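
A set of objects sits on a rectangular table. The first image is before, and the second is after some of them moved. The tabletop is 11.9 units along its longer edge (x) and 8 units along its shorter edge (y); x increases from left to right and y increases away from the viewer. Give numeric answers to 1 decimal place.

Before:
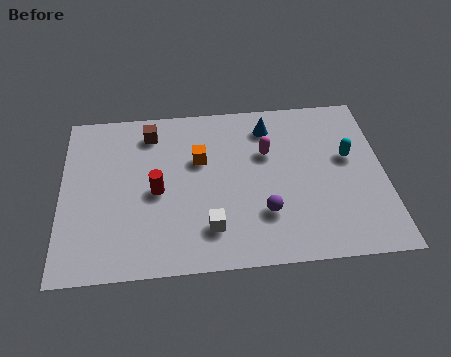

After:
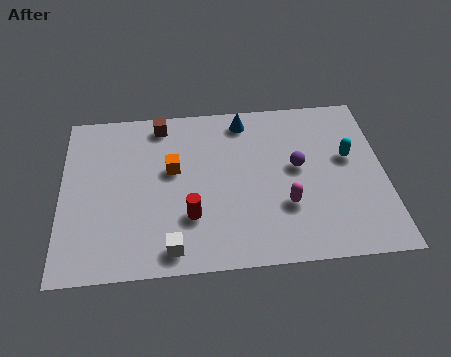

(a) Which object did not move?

the cyan capsule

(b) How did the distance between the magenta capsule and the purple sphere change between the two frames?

-1.0

The distance was about 2.9 in the first image and 1.9 in the second, so they moved 1.0 units closer together.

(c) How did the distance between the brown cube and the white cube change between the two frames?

+0.8

The distance was about 5.2 in the first image and 6.0 in the second, so they moved 0.8 units further apart.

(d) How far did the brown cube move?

0.6

The brown cube moved from about (3.3, 6.6) to (3.7, 7.0), a distance of √(0.4² + 0.4²) ≈ 0.6.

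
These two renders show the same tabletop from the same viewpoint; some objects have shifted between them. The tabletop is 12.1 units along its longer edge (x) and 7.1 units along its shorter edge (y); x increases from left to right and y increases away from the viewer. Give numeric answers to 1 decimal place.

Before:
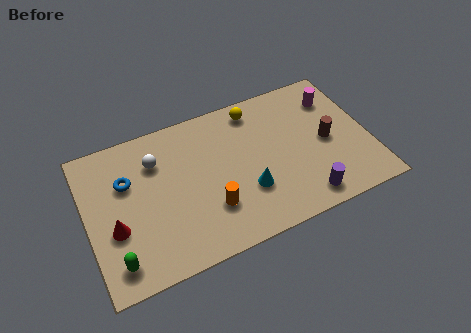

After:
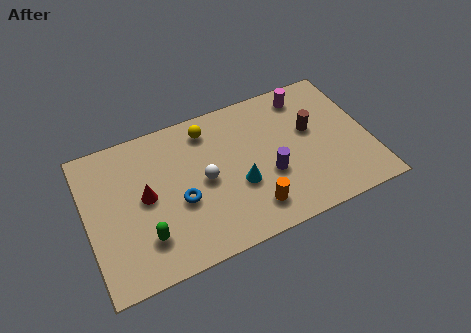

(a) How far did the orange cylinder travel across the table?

1.8

The orange cylinder moved from about (5.1, 2.1) to (6.8, 1.4), a distance of √(1.7² + 0.7²) ≈ 1.8.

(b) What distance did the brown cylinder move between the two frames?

1.0

From (10.3, 3.4) to (9.7, 4.2), the brown cylinder covered √(0.6² + 0.8²) ≈ 1.0 units.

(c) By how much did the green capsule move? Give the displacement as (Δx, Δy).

(1.3, 0.6)

The green capsule was at about (1.0, 1.2) and moved to about (2.3, 1.8).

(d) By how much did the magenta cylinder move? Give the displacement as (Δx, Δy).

(-1.2, 0.6)

The magenta cylinder started near (10.9, 5.4) and ended near (9.7, 6.0).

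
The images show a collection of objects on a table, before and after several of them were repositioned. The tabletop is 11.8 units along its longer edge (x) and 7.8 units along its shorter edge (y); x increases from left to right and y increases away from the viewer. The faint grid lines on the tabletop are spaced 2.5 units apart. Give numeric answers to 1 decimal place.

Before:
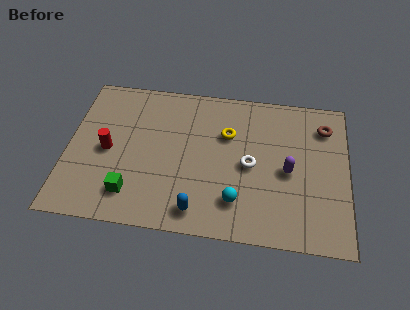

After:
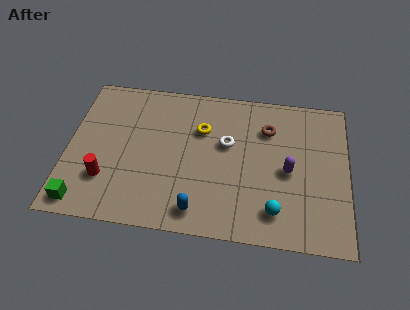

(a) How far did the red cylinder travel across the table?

1.5

The red cylinder was near (1.7, 3.7) before and (1.7, 2.2) after, so it travelled √(0.0² + 1.5²) ≈ 1.5 units.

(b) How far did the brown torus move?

2.4

From (10.8, 6.1) to (8.4, 5.7), the brown torus covered √(2.4² + 0.4²) ≈ 2.4 units.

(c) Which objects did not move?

the purple capsule and the blue capsule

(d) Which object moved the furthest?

the brown torus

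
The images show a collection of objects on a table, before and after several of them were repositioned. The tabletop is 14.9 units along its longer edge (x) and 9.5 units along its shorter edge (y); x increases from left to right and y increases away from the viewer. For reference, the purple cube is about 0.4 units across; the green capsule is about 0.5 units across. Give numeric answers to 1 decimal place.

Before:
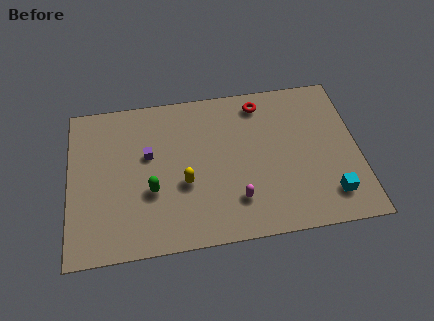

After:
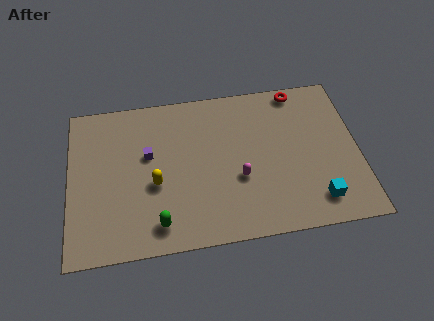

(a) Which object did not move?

the purple cube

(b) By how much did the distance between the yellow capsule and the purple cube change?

-0.9

Before: roughly 2.7 units apart; after: 1.8. That's 0.9 units closer together.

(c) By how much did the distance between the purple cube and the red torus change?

+2.0

The distance was about 6.4 in the first image and 8.4 in the second, so they moved 2.0 units further apart.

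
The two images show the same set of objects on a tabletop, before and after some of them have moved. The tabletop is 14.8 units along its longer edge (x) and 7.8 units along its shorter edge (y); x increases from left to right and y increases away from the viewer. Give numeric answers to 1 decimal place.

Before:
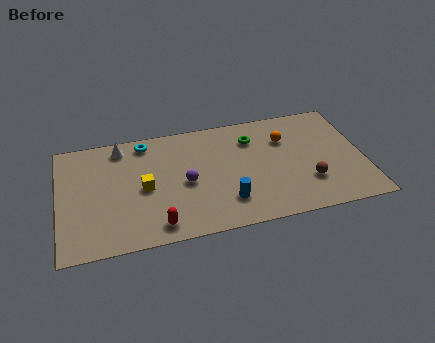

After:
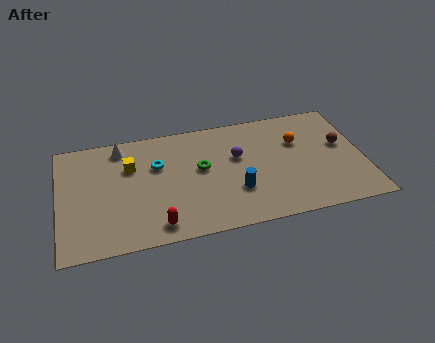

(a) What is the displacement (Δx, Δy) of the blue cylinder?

(0.5, 0.6)

The blue cylinder started near (8.0, 1.9) and ended near (8.5, 2.5).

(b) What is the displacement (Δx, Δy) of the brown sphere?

(1.8, 2.2)

The brown sphere started near (12.0, 2.3) and ended near (13.8, 4.5).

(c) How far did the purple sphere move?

2.9

From (6.1, 3.6) to (8.7, 4.8), the purple sphere covered √(2.6² + 1.2²) ≈ 2.9 units.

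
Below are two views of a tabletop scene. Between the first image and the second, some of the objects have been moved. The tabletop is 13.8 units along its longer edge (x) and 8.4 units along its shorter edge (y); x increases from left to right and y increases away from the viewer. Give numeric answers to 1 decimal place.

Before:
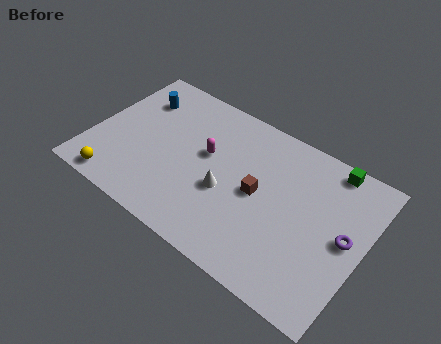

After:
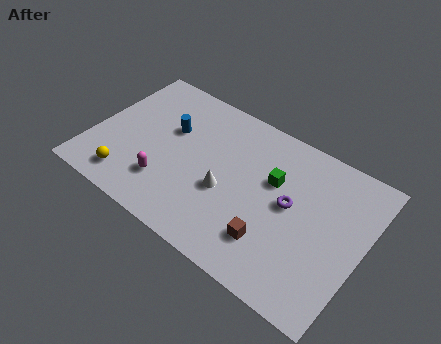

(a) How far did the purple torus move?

2.8

The purple torus was near (12.9, 4.3) before and (10.1, 4.5) after, so it travelled √(2.8² + 0.2²) ≈ 2.8 units.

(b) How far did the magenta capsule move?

3.1

The magenta capsule moved from about (5.7, 4.9) to (4.1, 2.2), a distance of √(1.6² + 2.7²) ≈ 3.1.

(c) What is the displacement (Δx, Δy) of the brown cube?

(1.1, -2.1)

From the two frames, the brown cube sits at roughly (8.5, 4.2) before and (9.6, 2.1) after.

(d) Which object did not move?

the white cone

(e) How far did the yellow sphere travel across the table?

0.7

The yellow sphere moved from about (1.8, 0.9) to (2.3, 1.4), a distance of √(0.5² + 0.5²) ≈ 0.7.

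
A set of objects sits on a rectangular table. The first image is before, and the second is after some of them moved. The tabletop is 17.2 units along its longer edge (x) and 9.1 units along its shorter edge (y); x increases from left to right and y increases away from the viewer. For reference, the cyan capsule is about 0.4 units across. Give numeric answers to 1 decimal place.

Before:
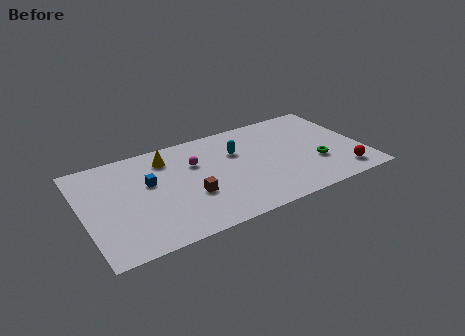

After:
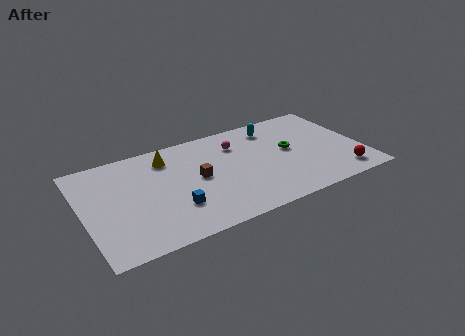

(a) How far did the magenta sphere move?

2.8

The magenta sphere was near (7.0, 6.1) before and (9.7, 6.8) after, so it travelled √(2.7² + 0.7²) ≈ 2.8 units.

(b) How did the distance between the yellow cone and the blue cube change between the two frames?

+2.4

They were about 2.2 units apart before and 4.6 after — 2.4 units further apart.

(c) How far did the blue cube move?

3.0

From (4.1, 5.5) to (5.3, 2.7), the blue cube covered √(1.2² + 2.8²) ≈ 3.0 units.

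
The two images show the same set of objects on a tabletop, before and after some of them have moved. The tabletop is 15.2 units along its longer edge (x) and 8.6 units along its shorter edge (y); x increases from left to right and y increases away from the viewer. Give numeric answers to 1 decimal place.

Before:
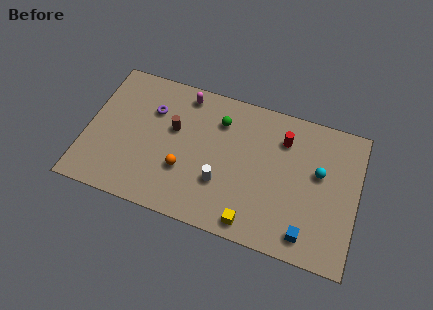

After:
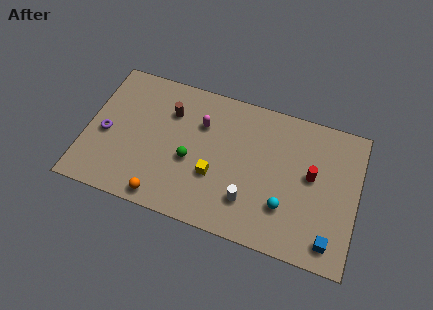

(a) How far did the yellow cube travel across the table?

3.1

From (9.6, 1.0) to (7.3, 3.1), the yellow cube covered √(2.3² + 2.1²) ≈ 3.1 units.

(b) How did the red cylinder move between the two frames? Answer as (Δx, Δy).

(1.7, -1.7)

From the two frames, the red cylinder sits at roughly (10.9, 6.5) before and (12.6, 4.8) after.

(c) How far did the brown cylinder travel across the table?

1.0

From (4.8, 5.2) to (4.5, 6.2), the brown cylinder covered √(0.3² + 1.0²) ≈ 1.0 units.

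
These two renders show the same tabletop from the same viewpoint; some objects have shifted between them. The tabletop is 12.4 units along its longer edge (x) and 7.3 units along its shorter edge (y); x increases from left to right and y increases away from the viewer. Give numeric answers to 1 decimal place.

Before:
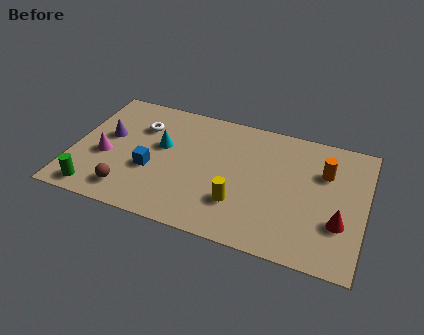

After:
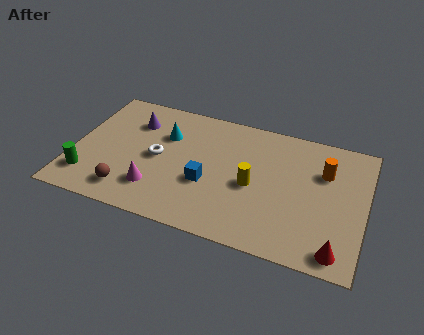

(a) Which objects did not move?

the orange cylinder and the brown sphere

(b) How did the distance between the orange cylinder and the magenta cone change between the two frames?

-1.8

Before: roughly 9.4 units apart; after: 7.6. That's 1.8 units closer together.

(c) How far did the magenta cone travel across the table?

2.6

The magenta cone moved from about (1.4, 3.0) to (3.7, 1.8), a distance of √(2.3² + 1.2²) ≈ 2.6.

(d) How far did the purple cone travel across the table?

1.6

From (1.4, 4.2) to (2.4, 5.4), the purple cone covered √(1.0² + 1.2²) ≈ 1.6 units.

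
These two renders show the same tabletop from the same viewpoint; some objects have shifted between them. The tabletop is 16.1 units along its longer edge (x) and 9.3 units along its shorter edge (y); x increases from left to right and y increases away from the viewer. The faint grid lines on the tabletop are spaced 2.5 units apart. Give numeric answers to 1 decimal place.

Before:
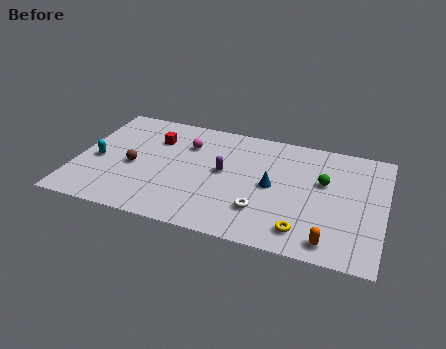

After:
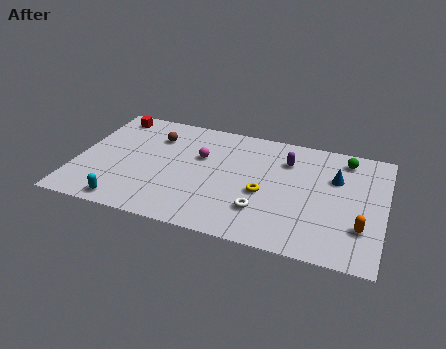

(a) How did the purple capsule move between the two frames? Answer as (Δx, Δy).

(3.2, 1.9)

The purple capsule was at about (7.7, 5.0) and moved to about (10.9, 6.9).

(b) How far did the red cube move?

2.9

The red cube was near (3.9, 6.7) before and (1.4, 8.1) after, so it travelled √(2.5² + 1.4²) ≈ 2.9 units.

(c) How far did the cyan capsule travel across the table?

3.6

From (1.1, 4.1) to (2.9, 1.0), the cyan capsule covered √(1.8² + 3.1²) ≈ 3.6 units.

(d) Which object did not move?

the white torus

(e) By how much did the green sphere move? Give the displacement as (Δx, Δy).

(1.0, 2.2)

The green sphere was at about (12.9, 5.7) and moved to about (13.9, 7.9).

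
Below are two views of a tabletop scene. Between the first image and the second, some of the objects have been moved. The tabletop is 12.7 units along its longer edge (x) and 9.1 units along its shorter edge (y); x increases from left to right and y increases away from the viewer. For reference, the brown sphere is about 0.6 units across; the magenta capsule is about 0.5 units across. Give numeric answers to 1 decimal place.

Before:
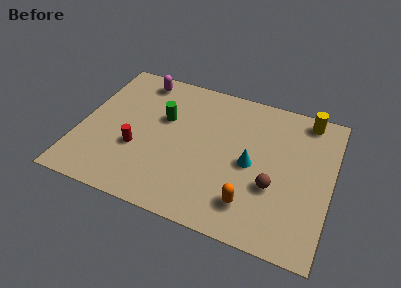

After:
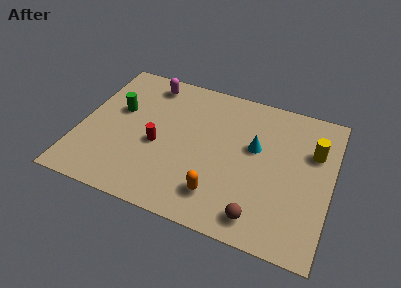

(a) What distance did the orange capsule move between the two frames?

1.6

From (8.9, 1.9) to (7.3, 1.9), the orange capsule covered √(1.6² + 0.0²) ≈ 1.6 units.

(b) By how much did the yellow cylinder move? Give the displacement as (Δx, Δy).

(0.5, -2.0)

From the two frames, the yellow cylinder sits at roughly (11.2, 8.1) before and (11.7, 6.1) after.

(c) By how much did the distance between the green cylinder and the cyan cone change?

+2.2

They were about 4.8 units apart before and 7.0 after — 2.2 units further apart.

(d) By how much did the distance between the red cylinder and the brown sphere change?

-0.9

Before: roughly 6.9 units apart; after: 6.0. That's 0.9 units closer together.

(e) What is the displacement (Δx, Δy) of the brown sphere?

(-0.5, -2.0)

From the two frames, the brown sphere sits at roughly (9.9, 3.3) before and (9.4, 1.3) after.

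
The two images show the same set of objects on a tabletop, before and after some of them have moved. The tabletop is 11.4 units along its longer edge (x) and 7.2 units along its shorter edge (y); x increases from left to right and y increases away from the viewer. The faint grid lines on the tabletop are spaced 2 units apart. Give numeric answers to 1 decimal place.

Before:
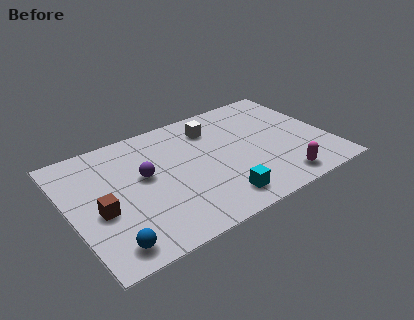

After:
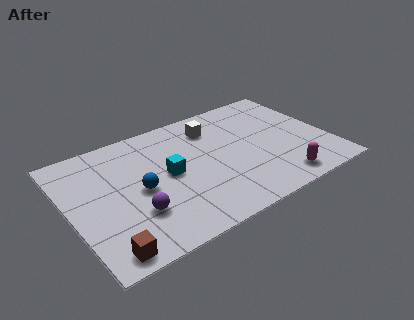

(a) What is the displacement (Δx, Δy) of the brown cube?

(-0.1, -2.2)

The brown cube was at about (1.2, 3.0) and moved to about (1.1, 0.8).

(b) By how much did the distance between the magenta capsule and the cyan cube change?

+2.5

The distance was about 2.7 in the first image and 5.2 in the second, so they moved 2.5 units further apart.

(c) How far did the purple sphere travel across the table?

2.0

From (3.3, 4.1) to (2.6, 2.2), the purple sphere covered √(0.7² + 1.9²) ≈ 2.0 units.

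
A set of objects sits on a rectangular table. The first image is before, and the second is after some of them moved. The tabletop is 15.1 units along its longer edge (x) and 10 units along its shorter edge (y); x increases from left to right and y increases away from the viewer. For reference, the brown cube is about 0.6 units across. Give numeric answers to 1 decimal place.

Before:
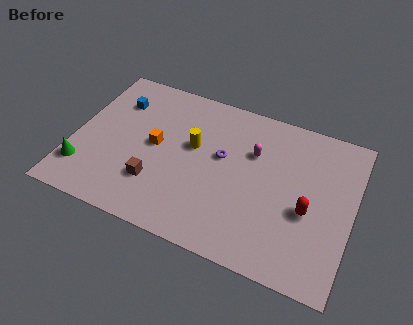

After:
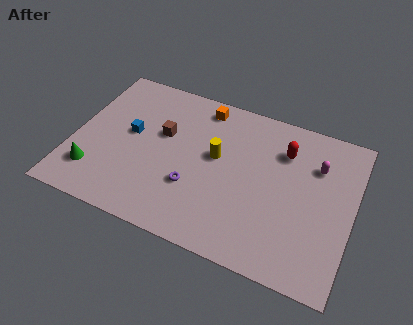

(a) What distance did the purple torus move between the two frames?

2.8

From (8.0, 5.8) to (6.7, 3.3), the purple torus covered √(1.3² + 2.5²) ≈ 2.8 units.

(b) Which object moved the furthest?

the orange cube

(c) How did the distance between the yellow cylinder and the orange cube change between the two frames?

+1.1

The distance was about 2.1 in the first image and 3.2 in the second, so they moved 1.1 units further apart.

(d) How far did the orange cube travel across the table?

4.1

From (4.4, 5.2) to (6.6, 8.7), the orange cube covered √(2.2² + 3.5²) ≈ 4.1 units.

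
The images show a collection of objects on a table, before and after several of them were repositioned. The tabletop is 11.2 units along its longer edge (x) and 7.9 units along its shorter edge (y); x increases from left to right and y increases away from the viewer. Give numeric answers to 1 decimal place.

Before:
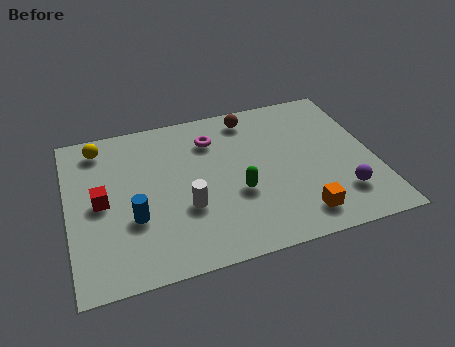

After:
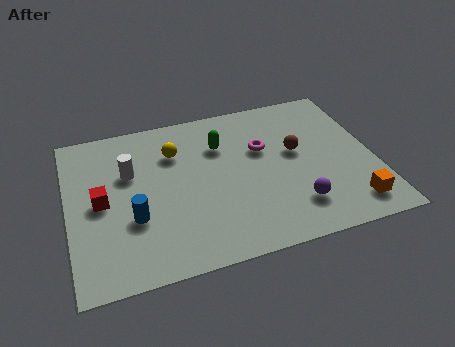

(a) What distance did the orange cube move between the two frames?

1.9

The orange cube moved from about (8.2, 1.3) to (10.1, 1.3), a distance of √(1.9² + 0.0²) ≈ 1.9.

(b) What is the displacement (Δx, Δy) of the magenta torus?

(1.8, -1.0)

The magenta torus was at about (5.4, 6.0) and moved to about (7.2, 5.0).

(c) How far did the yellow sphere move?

2.9

The yellow sphere was near (1.3, 6.7) before and (4.0, 5.7) after, so it travelled √(2.7² + 1.0²) ≈ 2.9 units.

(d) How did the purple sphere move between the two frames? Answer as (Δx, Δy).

(-1.7, -0.1)

From the two frames, the purple sphere sits at roughly (9.8, 1.9) before and (8.1, 1.8) after.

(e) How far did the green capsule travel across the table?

2.6

From (6.1, 3.0) to (5.7, 5.6), the green capsule covered √(0.4² + 2.6²) ≈ 2.6 units.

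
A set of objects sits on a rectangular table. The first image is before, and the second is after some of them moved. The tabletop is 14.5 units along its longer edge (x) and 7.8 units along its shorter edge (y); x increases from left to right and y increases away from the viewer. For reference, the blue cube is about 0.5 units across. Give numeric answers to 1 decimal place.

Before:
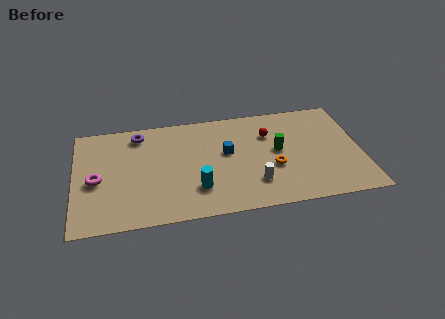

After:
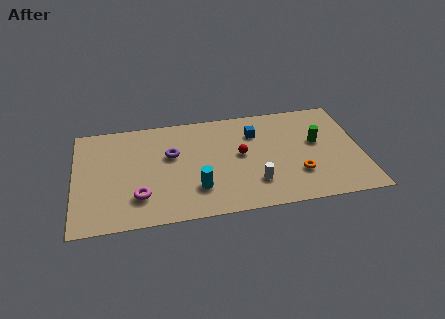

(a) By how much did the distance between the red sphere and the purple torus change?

-3.1

The distance was about 6.7 in the first image and 3.6 in the second, so they moved 3.1 units closer together.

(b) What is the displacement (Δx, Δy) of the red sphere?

(-1.5, -1.3)

The red sphere started near (9.9, 5.5) and ended near (8.4, 4.2).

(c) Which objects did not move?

the white cylinder and the cyan cylinder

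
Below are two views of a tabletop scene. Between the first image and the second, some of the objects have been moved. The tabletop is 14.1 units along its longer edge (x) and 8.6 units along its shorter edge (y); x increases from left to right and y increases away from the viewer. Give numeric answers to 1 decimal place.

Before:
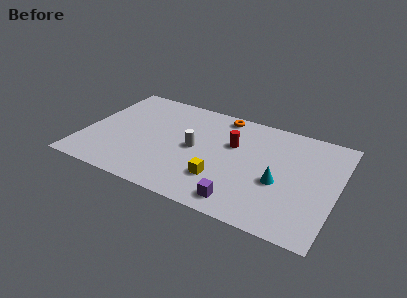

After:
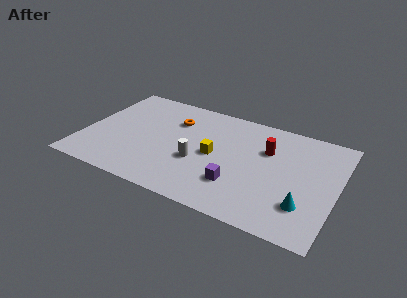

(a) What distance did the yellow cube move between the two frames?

1.9

From (7.9, 2.4) to (7.3, 4.2), the yellow cube covered √(0.6² + 1.8²) ≈ 1.9 units.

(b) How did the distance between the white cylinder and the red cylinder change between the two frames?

+2.1

They were about 2.3 units apart before and 4.4 after — 2.1 units further apart.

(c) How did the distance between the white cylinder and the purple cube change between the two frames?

-1.8

Before: roughly 4.3 units apart; after: 2.5. That's 1.8 units closer together.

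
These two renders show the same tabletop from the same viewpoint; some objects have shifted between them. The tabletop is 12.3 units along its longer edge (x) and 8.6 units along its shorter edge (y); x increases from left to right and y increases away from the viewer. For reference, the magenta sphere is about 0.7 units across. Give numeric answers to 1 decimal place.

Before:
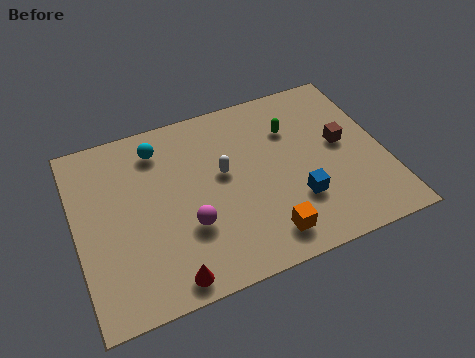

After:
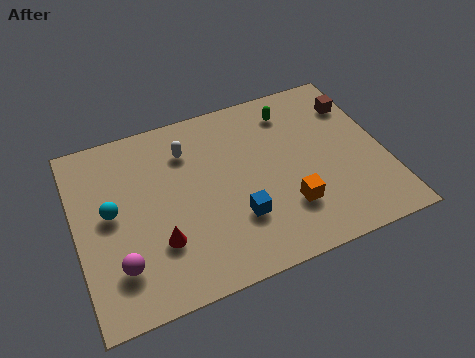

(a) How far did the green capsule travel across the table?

0.9

The green capsule moved from about (8.8, 6.1) to (8.9, 7.0), a distance of √(0.1² + 0.9²) ≈ 0.9.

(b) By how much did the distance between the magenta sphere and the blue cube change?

+0.4

The distance was about 4.3 in the first image and 4.7 in the second, so they moved 0.4 units further apart.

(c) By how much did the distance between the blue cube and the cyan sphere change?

-1.5

Before: roughly 6.7 units apart; after: 5.2. That's 1.5 units closer together.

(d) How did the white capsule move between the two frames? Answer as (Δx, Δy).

(-1.3, 1.6)

The white capsule started near (5.9, 4.9) and ended near (4.6, 6.5).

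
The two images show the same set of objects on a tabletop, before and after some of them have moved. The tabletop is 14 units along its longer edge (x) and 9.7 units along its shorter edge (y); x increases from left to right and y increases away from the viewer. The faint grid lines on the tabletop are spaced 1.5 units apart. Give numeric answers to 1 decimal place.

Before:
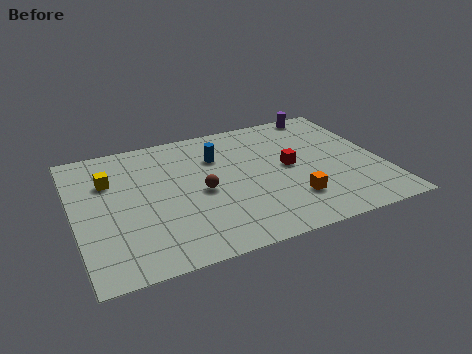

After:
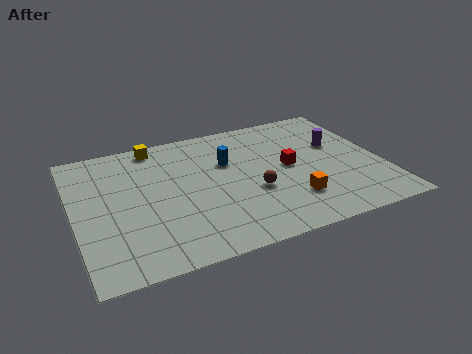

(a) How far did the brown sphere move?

2.4

The brown sphere moved from about (5.7, 4.5) to (8.0, 3.7), a distance of √(2.3² + 0.8²) ≈ 2.4.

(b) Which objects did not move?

the red cube and the orange cube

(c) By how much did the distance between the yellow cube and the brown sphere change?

+1.8

They were about 4.6 units apart before and 6.4 after — 1.8 units further apart.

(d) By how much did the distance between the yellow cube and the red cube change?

-1.4

Before: roughly 8.3 units apart; after: 6.9. That's 1.4 units closer together.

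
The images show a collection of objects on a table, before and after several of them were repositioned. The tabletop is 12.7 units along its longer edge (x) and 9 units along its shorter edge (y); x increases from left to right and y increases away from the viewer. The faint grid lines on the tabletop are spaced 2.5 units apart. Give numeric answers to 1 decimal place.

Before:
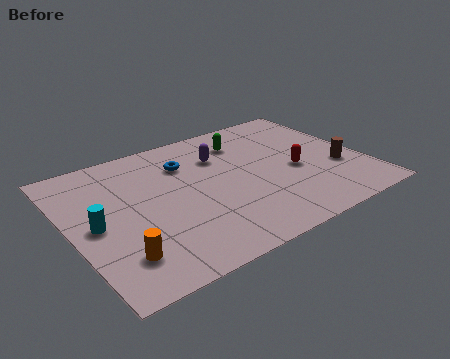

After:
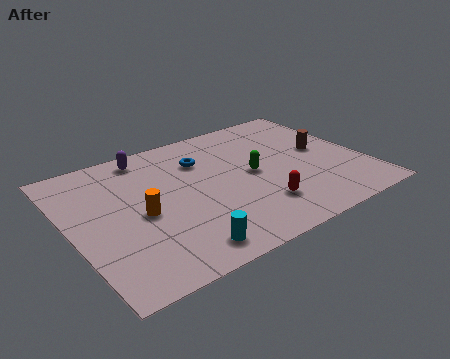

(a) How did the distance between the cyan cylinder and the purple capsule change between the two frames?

+0.5

They were about 6.2 units apart before and 6.7 after — 0.5 units further apart.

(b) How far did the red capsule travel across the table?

2.6

The red capsule moved from about (9.7, 3.9) to (7.7, 2.2), a distance of √(2.0² + 1.7²) ≈ 2.6.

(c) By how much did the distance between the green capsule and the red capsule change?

-1.2

The distance was about 3.5 in the first image and 2.3 in the second, so they moved 1.2 units closer together.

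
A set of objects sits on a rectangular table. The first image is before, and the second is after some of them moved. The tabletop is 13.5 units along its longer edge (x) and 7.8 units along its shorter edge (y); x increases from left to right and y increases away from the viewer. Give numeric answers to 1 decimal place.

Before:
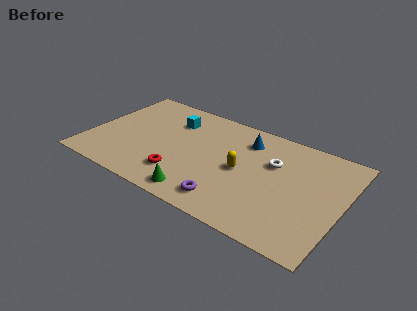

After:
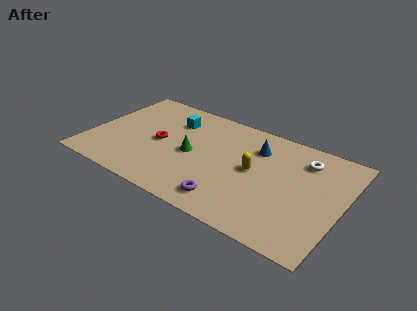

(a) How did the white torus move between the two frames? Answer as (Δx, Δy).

(1.5, 1.0)

From the two frames, the white torus sits at roughly (9.7, 5.1) before and (11.2, 6.1) after.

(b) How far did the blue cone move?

0.7

From (8.1, 6.1) to (8.7, 5.8), the blue cone covered √(0.6² + 0.3²) ≈ 0.7 units.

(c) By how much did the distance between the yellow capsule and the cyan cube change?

+0.4

The distance was about 4.6 in the first image and 5.0 in the second, so they moved 0.4 units further apart.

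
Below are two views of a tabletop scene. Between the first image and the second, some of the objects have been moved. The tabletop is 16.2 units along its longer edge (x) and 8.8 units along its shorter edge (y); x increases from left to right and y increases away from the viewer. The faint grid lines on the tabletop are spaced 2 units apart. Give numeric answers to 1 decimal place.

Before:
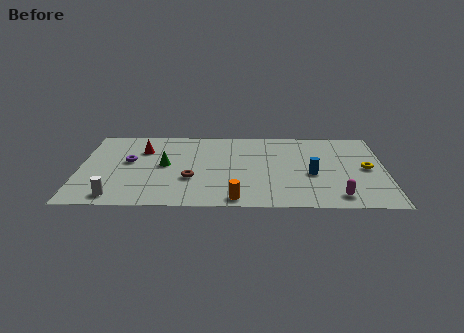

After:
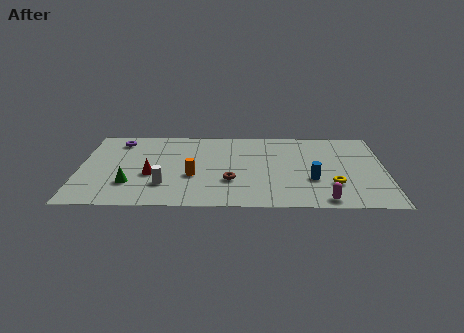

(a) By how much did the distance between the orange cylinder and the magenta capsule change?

+2.0

Before: roughly 5.3 units apart; after: 7.3. That's 2.0 units further apart.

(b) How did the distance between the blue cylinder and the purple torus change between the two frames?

+1.3

The distance was about 9.8 in the first image and 11.1 in the second, so they moved 1.3 units further apart.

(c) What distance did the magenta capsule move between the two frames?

0.8

The magenta capsule was near (13.6, 1.3) before and (12.9, 0.9) after, so it travelled √(0.7² + 0.4²) ≈ 0.8 units.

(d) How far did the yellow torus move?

2.5

The yellow torus was near (15.2, 4.4) before and (13.4, 2.6) after, so it travelled √(1.8² + 1.8²) ≈ 2.5 units.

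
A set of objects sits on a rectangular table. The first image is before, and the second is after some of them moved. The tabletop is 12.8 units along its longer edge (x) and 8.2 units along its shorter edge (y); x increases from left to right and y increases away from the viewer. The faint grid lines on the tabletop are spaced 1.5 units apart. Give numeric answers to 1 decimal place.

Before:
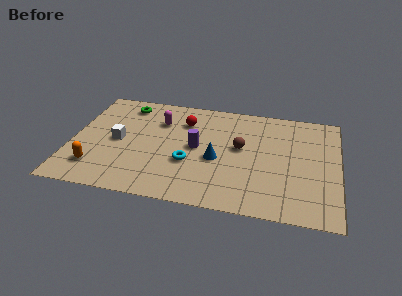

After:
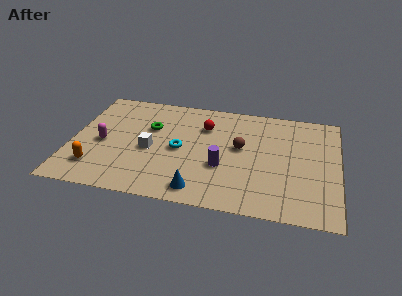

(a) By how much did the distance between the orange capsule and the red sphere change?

+0.6

Before: roughly 5.9 units apart; after: 6.5. That's 0.6 units further apart.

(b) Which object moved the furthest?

the magenta capsule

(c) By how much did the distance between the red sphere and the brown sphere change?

-1.0

Before: roughly 3.2 units apart; after: 2.2. That's 1.0 units closer together.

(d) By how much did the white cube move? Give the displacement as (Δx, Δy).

(1.6, -0.4)

From the two frames, the white cube sits at roughly (2.2, 4.0) before and (3.8, 3.6) after.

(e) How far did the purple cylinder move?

1.8

The purple cylinder was near (6.0, 4.2) before and (7.3, 3.0) after, so it travelled √(1.3² + 1.2²) ≈ 1.8 units.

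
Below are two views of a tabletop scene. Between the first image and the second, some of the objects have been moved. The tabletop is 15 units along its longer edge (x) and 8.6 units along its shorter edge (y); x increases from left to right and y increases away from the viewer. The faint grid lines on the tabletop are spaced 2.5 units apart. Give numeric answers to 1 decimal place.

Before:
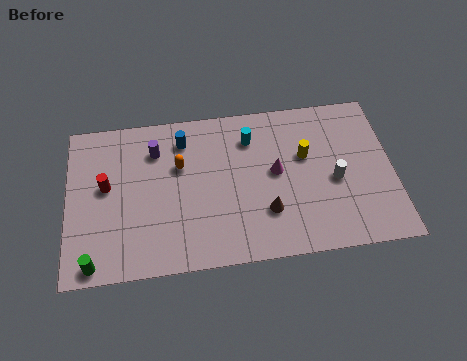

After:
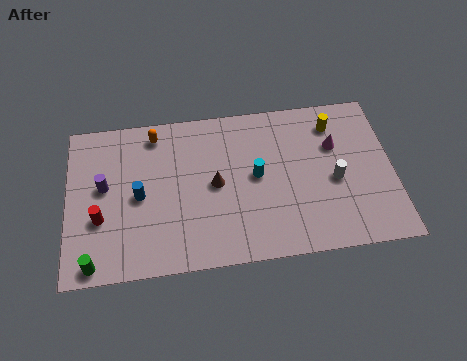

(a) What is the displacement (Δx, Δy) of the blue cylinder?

(-2.1, -2.8)

The blue cylinder started near (5.4, 6.9) and ended near (3.3, 4.1).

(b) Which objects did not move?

the green cylinder and the white cylinder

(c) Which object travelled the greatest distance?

the blue cylinder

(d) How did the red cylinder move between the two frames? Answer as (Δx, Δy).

(-0.3, -1.7)

From the two frames, the red cylinder sits at roughly (1.8, 4.8) before and (1.5, 3.1) after.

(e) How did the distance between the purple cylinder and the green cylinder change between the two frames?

-2.4

Before: roughly 6.4 units apart; after: 4.0. That's 2.4 units closer together.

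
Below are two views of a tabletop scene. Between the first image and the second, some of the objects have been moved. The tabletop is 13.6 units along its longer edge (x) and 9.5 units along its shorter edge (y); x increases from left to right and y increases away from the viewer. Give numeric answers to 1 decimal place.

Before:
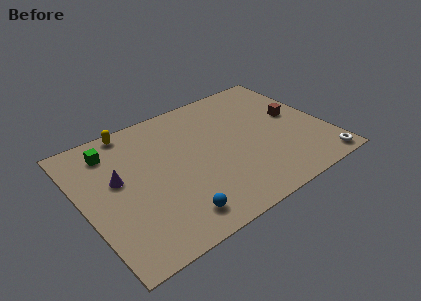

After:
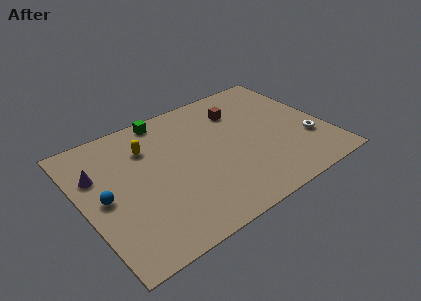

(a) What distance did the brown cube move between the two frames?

3.5

The brown cube moved from about (12.1, 5.2) to (9.2, 7.1), a distance of √(2.9² + 1.9²) ≈ 3.5.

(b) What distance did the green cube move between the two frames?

3.3

The green cube moved from about (2.0, 7.7) to (5.2, 8.6), a distance of √(3.2² + 0.9²) ≈ 3.3.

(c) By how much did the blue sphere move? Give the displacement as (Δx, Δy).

(-3.3, 3.1)

From the two frames, the blue sphere sits at roughly (4.4, 1.5) before and (1.1, 4.6) after.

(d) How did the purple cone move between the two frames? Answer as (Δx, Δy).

(-1.0, 0.9)

The purple cone was at about (2.0, 5.5) and moved to about (1.0, 6.4).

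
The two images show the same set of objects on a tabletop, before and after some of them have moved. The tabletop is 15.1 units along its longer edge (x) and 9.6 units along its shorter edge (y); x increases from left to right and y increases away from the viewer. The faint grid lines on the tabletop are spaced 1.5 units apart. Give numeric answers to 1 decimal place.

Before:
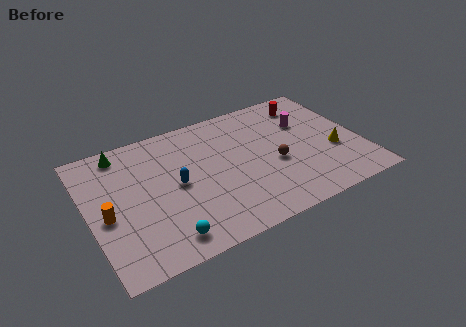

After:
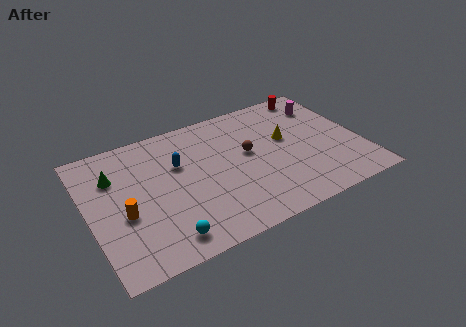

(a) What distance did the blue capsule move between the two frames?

1.4

From (4.8, 4.8) to (5.1, 6.2), the blue capsule covered √(0.3² + 1.4²) ≈ 1.4 units.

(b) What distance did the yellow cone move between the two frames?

3.1

The yellow cone moved from about (13.5, 3.6) to (11.1, 5.6), a distance of √(2.4² + 2.0²) ≈ 3.1.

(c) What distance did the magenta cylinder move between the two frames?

1.6

The magenta cylinder moved from about (12.3, 6.4) to (13.6, 7.4), a distance of √(1.3² + 1.0²) ≈ 1.6.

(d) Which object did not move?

the cyan sphere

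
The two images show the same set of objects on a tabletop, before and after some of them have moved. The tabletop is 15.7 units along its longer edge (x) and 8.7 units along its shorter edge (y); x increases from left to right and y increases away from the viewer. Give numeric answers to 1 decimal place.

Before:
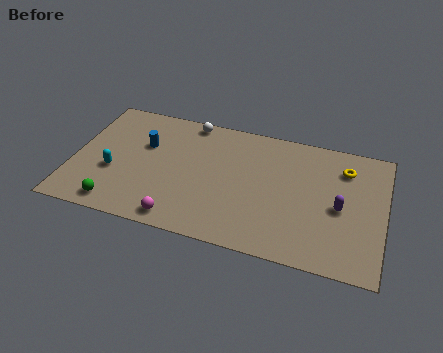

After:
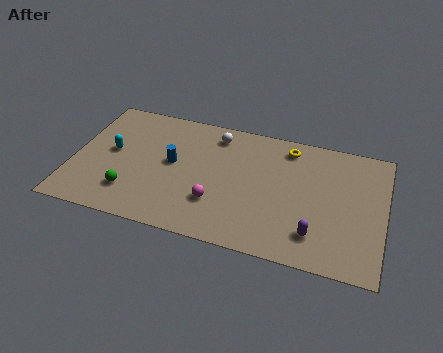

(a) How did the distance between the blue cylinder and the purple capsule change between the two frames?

-2.2

They were about 10.1 units apart before and 7.9 after — 2.2 units closer together.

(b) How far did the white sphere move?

1.5

From (5.6, 7.9) to (7.0, 7.3), the white sphere covered √(1.4² + 0.6²) ≈ 1.5 units.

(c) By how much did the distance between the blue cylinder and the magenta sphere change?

-1.9

The distance was about 5.1 in the first image and 3.2 in the second, so they moved 1.9 units closer together.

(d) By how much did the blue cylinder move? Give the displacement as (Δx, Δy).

(1.5, -0.9)

The blue cylinder started near (3.5, 5.6) and ended near (5.0, 4.7).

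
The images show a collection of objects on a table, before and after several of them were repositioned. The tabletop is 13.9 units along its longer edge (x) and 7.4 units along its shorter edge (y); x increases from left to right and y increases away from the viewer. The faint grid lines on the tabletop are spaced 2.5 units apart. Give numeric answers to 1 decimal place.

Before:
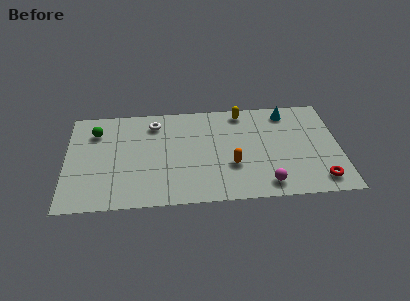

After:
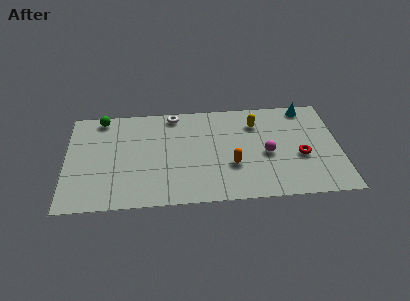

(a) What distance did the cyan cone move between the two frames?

1.0

The cyan cone moved from about (11.3, 6.3) to (12.3, 6.6), a distance of √(1.0² + 0.3²) ≈ 1.0.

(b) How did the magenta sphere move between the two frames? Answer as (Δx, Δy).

(0.1, 2.2)

The magenta sphere started near (10.1, 1.1) and ended near (10.2, 3.3).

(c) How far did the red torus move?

2.0

From (12.8, 1.2) to (11.9, 3.0), the red torus covered √(0.9² + 1.8²) ≈ 2.0 units.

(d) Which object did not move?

the orange capsule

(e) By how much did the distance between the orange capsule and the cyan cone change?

+0.9

Before: roughly 4.7 units apart; after: 5.6. That's 0.9 units further apart.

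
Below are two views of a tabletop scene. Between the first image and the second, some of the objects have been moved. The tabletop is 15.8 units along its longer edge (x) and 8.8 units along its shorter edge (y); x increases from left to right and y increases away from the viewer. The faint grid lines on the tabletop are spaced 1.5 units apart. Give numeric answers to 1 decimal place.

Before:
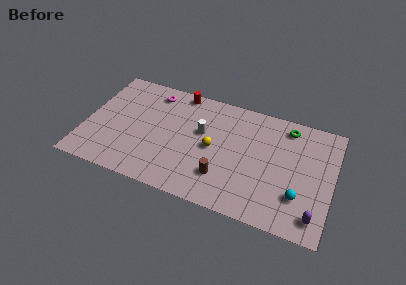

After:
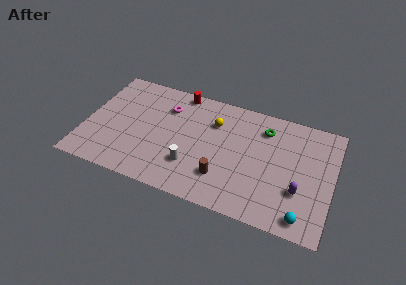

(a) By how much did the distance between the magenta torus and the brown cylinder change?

-1.3

They were about 7.1 units apart before and 5.8 after — 1.3 units closer together.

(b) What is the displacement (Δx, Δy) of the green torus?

(-1.4, -0.6)

The green torus was at about (12.7, 7.5) and moved to about (11.3, 6.9).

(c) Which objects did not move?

the brown cylinder and the red cylinder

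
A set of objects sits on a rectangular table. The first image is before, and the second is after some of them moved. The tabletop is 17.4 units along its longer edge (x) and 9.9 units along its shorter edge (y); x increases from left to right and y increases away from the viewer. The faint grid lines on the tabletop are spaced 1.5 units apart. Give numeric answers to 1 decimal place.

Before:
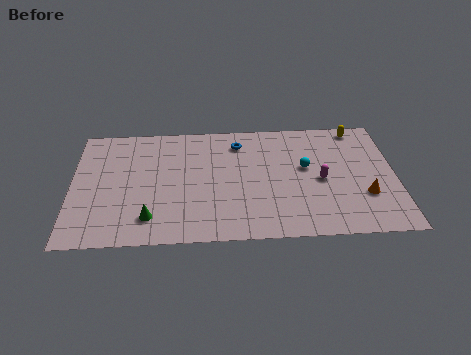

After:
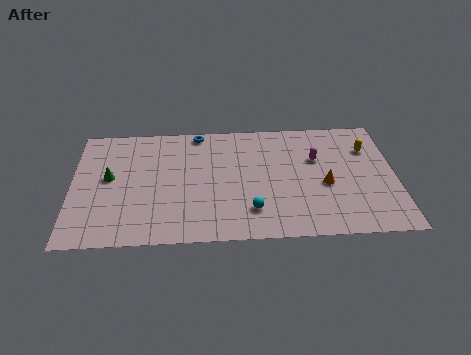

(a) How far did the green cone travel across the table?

4.0

The green cone moved from about (4.2, 2.0) to (2.0, 5.4), a distance of √(2.2² + 3.4²) ≈ 4.0.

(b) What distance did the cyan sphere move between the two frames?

4.5

From (12.6, 5.7) to (9.6, 2.3), the cyan sphere covered √(3.0² + 3.4²) ≈ 4.5 units.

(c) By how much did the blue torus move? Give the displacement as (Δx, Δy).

(-2.2, 1.0)

The blue torus started near (9.0, 8.0) and ended near (6.8, 9.0).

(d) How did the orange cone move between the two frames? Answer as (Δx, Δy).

(-2.1, 1.0)

The orange cone was at about (15.7, 3.2) and moved to about (13.6, 4.2).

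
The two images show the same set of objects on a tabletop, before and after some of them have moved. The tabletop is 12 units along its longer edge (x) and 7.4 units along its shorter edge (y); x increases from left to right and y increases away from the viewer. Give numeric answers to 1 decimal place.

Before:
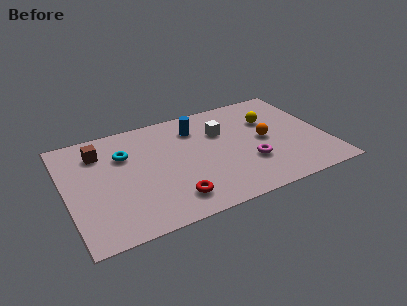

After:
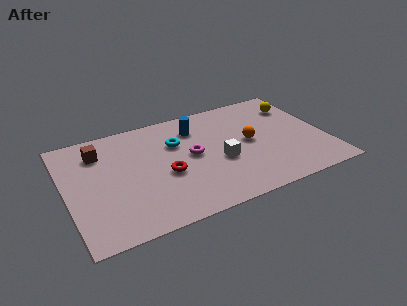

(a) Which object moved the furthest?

the magenta torus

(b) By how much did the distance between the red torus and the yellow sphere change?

+0.8

The distance was about 6.2 in the first image and 7.0 in the second, so they moved 0.8 units further apart.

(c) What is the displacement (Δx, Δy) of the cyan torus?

(2.4, -0.1)

The cyan torus started near (2.8, 5.1) and ended near (5.2, 5.0).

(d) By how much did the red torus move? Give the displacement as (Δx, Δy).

(-0.1, 1.7)

The red torus started near (4.6, 1.4) and ended near (4.5, 3.1).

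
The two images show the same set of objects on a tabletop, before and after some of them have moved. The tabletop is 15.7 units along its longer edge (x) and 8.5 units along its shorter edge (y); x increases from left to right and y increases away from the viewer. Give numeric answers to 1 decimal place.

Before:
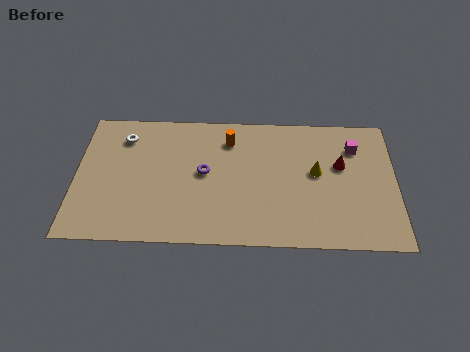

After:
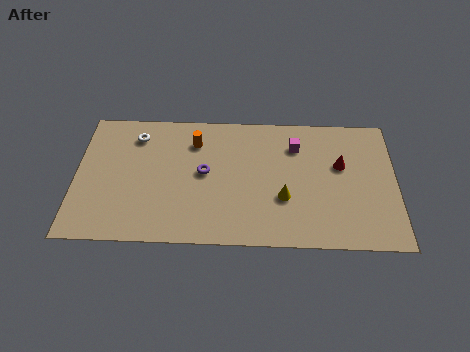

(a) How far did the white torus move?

0.6

The white torus moved from about (2.3, 6.7) to (2.9, 6.8), a distance of √(0.6² + 0.1²) ≈ 0.6.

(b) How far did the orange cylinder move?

1.7

The orange cylinder was near (7.5, 6.7) before and (5.8, 6.5) after, so it travelled √(1.7² + 0.2²) ≈ 1.7 units.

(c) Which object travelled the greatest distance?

the magenta cube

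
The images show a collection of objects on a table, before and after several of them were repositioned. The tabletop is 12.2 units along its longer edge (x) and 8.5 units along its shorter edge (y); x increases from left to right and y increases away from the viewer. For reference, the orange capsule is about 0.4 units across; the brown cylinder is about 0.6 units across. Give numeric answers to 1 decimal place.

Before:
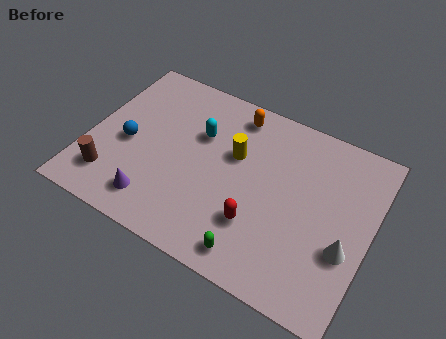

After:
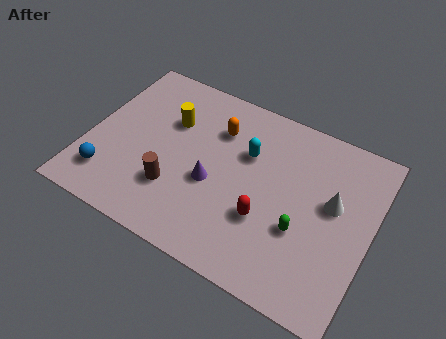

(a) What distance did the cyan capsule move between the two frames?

2.1

The cyan capsule moved from about (4.6, 5.6) to (6.7, 5.6), a distance of √(2.1² + 0.0²) ≈ 2.1.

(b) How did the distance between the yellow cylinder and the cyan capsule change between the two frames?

+1.8

The distance was about 1.6 in the first image and 3.4 in the second, so they moved 1.8 units further apart.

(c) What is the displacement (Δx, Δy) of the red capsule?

(0.3, 0.4)

The red capsule was at about (7.6, 2.5) and moved to about (7.9, 2.9).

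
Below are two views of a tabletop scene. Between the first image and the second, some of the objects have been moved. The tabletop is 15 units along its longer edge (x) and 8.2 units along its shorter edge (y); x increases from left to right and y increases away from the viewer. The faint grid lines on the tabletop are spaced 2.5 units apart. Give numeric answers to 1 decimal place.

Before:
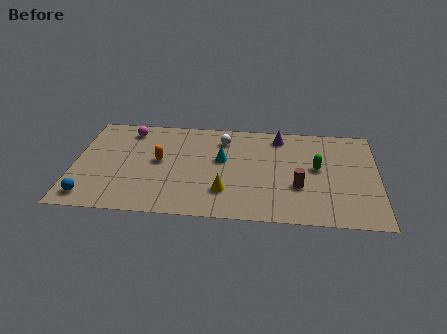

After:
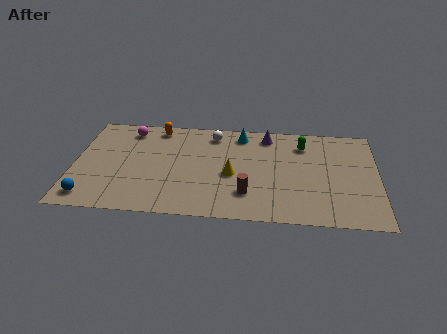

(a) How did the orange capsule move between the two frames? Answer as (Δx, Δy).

(-0.2, 2.8)

The orange capsule was at about (4.2, 4.4) and moved to about (4.0, 7.2).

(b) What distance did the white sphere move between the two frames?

0.6

The white sphere was near (7.3, 6.5) before and (6.8, 6.9) after, so it travelled √(0.5² + 0.4²) ≈ 0.6 units.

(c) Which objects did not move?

the magenta sphere and the blue sphere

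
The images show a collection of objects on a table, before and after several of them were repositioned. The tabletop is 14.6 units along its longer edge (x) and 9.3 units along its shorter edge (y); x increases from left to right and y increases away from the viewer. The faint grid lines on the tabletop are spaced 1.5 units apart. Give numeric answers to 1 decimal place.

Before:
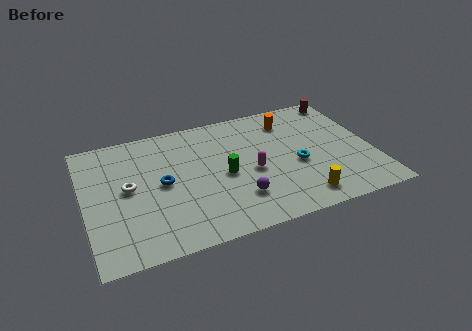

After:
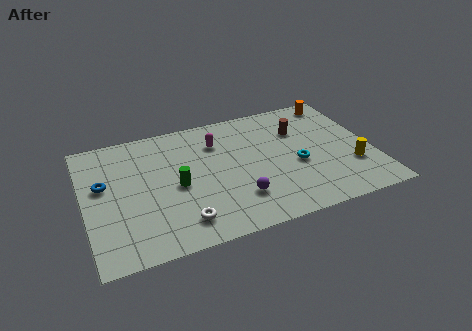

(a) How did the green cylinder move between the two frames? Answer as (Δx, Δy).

(-2.4, 0.0)

The green cylinder was at about (7.0, 4.3) and moved to about (4.6, 4.3).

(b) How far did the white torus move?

4.0

From (2.2, 4.9) to (4.6, 1.7), the white torus covered √(2.4² + 3.2²) ≈ 4.0 units.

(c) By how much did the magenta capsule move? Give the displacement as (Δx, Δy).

(-1.5, 2.8)

The magenta capsule was at about (8.4, 4.1) and moved to about (6.9, 6.9).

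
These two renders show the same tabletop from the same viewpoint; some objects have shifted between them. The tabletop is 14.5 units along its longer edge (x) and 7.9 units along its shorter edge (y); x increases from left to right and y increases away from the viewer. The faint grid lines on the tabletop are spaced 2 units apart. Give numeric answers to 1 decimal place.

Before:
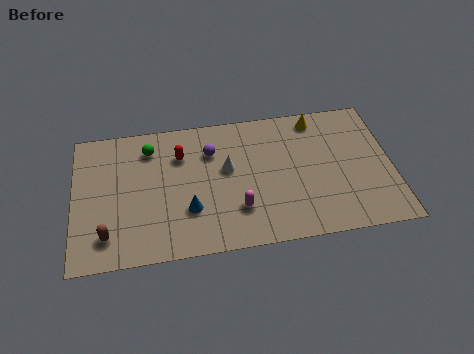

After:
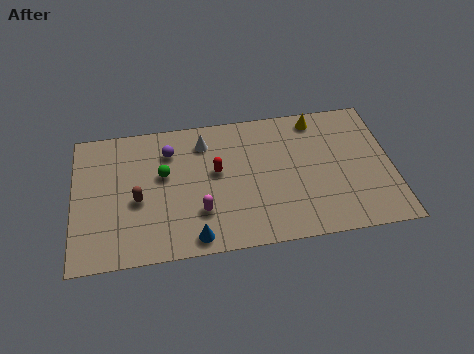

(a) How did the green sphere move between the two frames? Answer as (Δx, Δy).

(0.6, -1.6)

The green sphere started near (3.5, 6.3) and ended near (4.1, 4.7).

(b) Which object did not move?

the yellow cone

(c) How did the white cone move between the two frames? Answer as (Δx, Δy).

(-1.0, 1.7)

The white cone started near (7.0, 4.6) and ended near (6.0, 6.3).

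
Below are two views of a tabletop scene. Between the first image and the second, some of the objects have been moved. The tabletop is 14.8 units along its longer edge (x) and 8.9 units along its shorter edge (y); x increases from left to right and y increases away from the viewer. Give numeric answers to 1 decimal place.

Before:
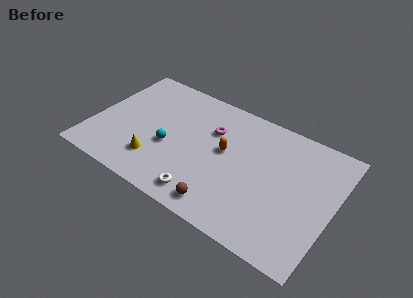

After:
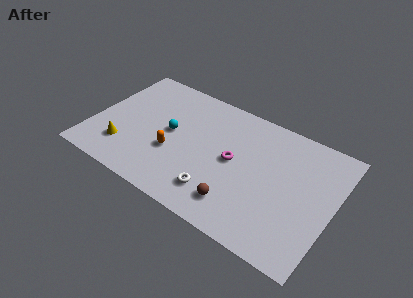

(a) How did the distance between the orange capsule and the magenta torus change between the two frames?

+2.3

The distance was about 1.5 in the first image and 3.8 in the second, so they moved 2.3 units further apart.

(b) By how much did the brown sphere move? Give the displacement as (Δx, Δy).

(0.8, 0.6)

The brown sphere was at about (8.6, 1.2) and moved to about (9.4, 1.8).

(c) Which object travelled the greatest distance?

the orange capsule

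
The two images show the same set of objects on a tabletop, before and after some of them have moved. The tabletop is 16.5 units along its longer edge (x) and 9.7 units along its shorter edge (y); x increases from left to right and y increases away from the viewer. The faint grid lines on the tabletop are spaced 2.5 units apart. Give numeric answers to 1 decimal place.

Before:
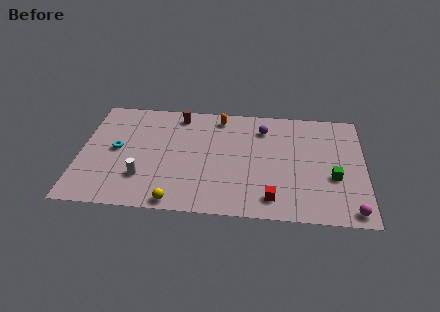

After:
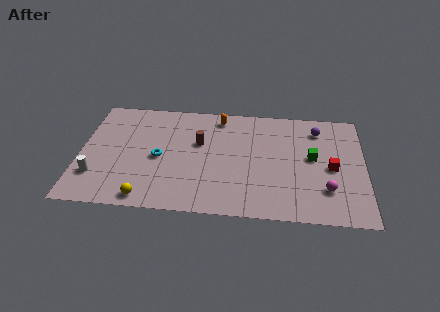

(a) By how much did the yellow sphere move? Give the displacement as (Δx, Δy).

(-1.7, 0.2)

The yellow sphere started near (5.7, 0.8) and ended near (4.0, 1.0).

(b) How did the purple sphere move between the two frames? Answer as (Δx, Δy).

(3.2, 0.2)

From the two frames, the purple sphere sits at roughly (10.6, 7.6) before and (13.8, 7.8) after.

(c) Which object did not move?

the orange capsule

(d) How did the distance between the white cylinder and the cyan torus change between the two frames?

+1.3

They were about 2.8 units apart before and 4.1 after — 1.3 units further apart.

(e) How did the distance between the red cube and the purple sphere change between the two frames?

-2.6

Before: roughly 6.0 units apart; after: 3.4. That's 2.6 units closer together.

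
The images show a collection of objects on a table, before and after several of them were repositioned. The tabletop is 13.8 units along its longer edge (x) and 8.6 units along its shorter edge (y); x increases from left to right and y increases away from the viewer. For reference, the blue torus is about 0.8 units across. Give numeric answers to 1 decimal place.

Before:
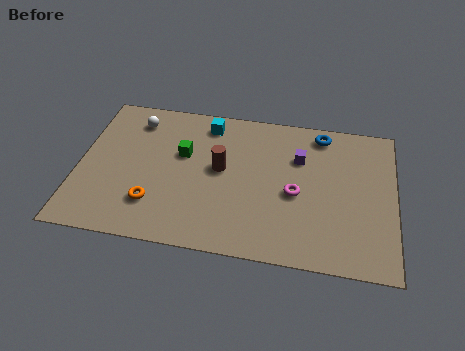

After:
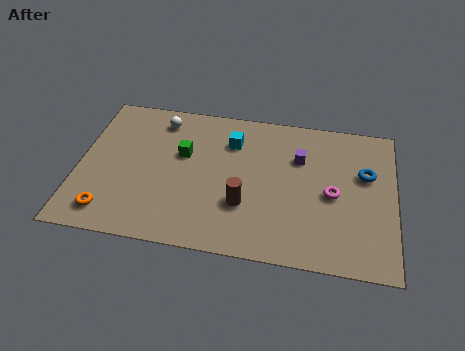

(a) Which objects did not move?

the purple cube and the green cube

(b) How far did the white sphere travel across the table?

1.1

The white sphere moved from about (2.3, 7.0) to (3.4, 7.2), a distance of √(1.1² + 0.2²) ≈ 1.1.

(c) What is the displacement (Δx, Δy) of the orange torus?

(-1.9, -0.8)

The orange torus was at about (3.4, 2.2) and moved to about (1.5, 1.4).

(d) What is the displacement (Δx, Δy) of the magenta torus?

(1.6, 0.2)

From the two frames, the magenta torus sits at roughly (9.5, 3.8) before and (11.1, 4.0) after.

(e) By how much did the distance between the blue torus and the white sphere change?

+1.1

The distance was about 8.2 in the first image and 9.3 in the second, so they moved 1.1 units further apart.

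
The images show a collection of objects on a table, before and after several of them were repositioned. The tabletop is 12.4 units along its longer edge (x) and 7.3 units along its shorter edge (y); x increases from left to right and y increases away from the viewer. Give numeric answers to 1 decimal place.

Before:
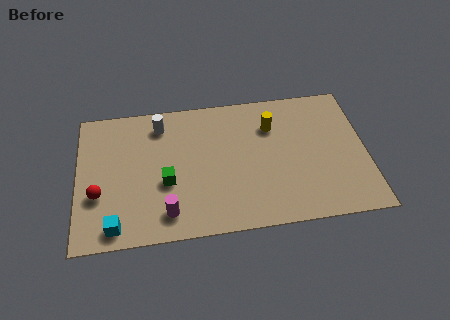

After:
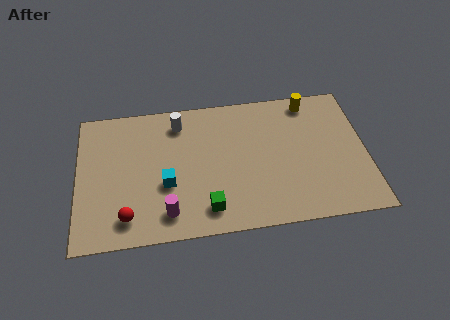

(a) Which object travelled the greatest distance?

the cyan cube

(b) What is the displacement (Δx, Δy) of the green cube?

(1.7, -1.6)

The green cube was at about (3.8, 2.9) and moved to about (5.5, 1.3).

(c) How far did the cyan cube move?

2.9

The cyan cube was near (1.6, 0.9) before and (3.8, 2.8) after, so it travelled √(2.2² + 1.9²) ≈ 2.9 units.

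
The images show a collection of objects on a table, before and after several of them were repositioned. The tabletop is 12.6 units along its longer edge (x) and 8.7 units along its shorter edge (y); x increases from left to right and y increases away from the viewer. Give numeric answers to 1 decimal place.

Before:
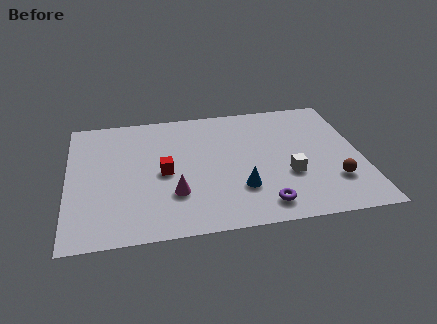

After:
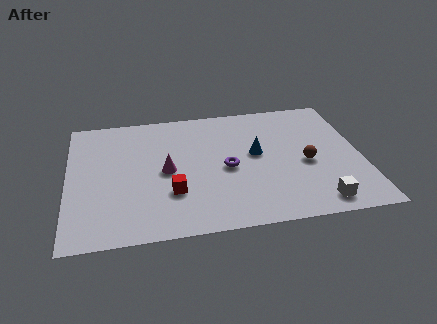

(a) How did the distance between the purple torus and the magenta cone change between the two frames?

-1.3

They were about 3.9 units apart before and 2.6 after — 1.3 units closer together.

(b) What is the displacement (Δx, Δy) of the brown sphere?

(-1.1, 1.4)

From the two frames, the brown sphere sits at roughly (11.3, 2.4) before and (10.2, 3.8) after.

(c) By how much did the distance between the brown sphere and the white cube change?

+0.7

The distance was about 2.0 in the first image and 2.7 in the second, so they moved 0.7 units further apart.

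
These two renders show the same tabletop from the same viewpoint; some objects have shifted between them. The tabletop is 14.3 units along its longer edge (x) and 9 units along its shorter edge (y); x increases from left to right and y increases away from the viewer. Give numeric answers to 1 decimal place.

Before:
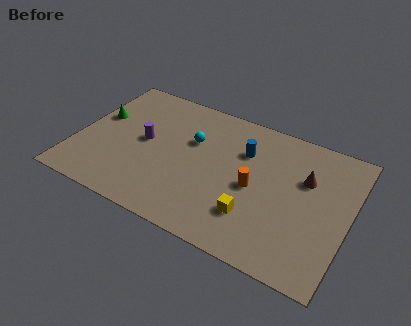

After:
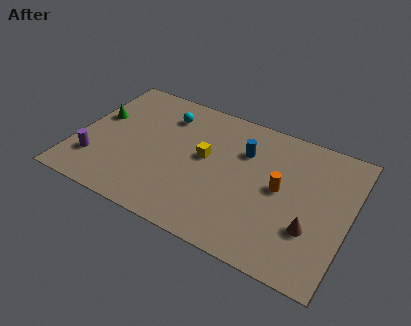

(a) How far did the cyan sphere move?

2.0

From (5.9, 5.8) to (4.3, 7.0), the cyan sphere covered √(1.6² + 1.2²) ≈ 2.0 units.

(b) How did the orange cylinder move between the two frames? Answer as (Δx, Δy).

(1.3, 0.5)

The orange cylinder was at about (9.4, 4.2) and moved to about (10.7, 4.7).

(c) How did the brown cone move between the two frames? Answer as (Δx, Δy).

(0.6, -3.0)

The brown cone started near (11.9, 5.9) and ended near (12.5, 2.9).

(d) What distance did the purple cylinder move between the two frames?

3.3

From (3.5, 4.7) to (1.2, 2.3), the purple cylinder covered √(2.3² + 2.4²) ≈ 3.3 units.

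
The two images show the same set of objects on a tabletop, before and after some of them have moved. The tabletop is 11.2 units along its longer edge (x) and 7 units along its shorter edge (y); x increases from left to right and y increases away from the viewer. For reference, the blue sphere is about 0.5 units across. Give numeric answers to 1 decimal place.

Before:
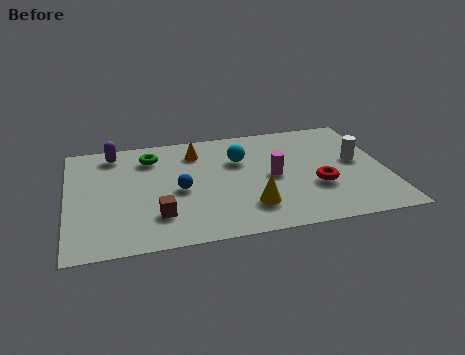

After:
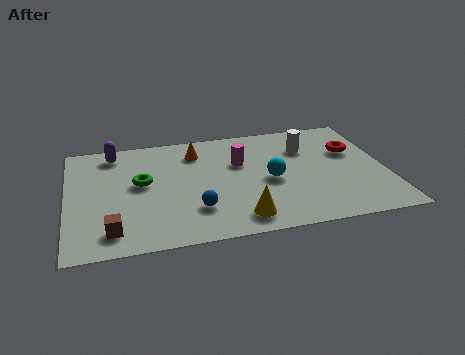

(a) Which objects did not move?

the orange cone and the purple capsule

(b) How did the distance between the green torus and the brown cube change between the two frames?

-0.8

Before: roughly 3.7 units apart; after: 2.9. That's 0.8 units closer together.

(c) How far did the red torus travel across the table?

2.4

The red torus was near (8.7, 2.5) before and (10.1, 4.5) after, so it travelled √(1.4² + 2.0²) ≈ 2.4 units.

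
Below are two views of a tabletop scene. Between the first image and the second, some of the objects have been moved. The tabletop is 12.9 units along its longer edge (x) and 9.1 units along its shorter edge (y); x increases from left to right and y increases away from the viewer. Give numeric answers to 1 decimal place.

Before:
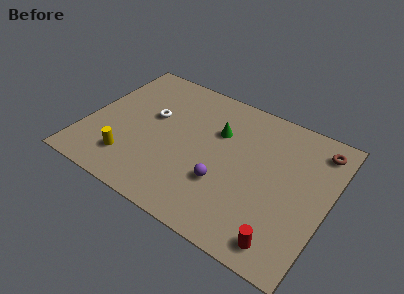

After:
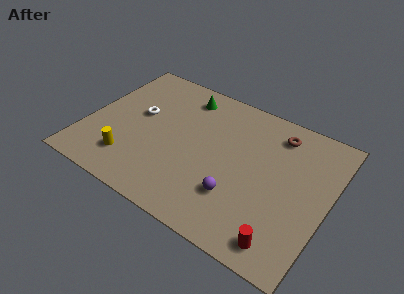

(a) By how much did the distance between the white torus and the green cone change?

-0.4

Before: roughly 3.6 units apart; after: 3.2. That's 0.4 units closer together.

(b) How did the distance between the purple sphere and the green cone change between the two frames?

+3.0

Before: roughly 3.2 units apart; after: 6.2. That's 3.0 units further apart.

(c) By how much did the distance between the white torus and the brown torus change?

-1.4

They were about 9.0 units apart before and 7.6 after — 1.4 units closer together.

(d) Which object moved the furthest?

the green cone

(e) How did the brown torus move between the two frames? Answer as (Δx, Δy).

(-2.2, -0.1)

The brown torus was at about (12.0, 7.6) and moved to about (9.8, 7.5).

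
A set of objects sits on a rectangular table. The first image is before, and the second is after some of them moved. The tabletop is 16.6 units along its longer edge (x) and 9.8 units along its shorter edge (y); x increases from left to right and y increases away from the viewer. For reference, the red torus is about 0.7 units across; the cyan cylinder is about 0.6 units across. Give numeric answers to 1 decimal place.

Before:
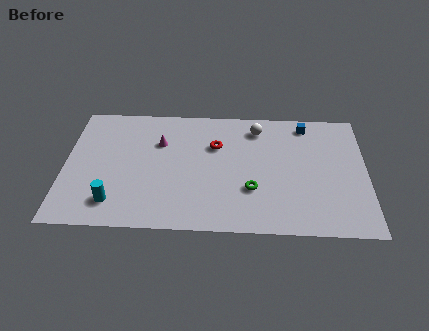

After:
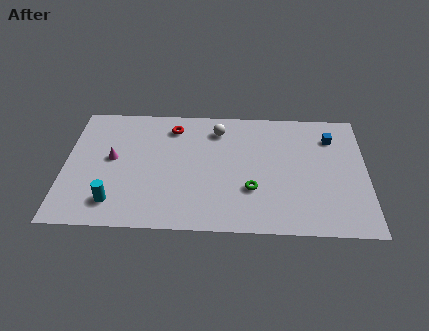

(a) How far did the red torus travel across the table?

2.8

The red torus moved from about (8.3, 6.6) to (5.9, 8.0), a distance of √(2.4² + 1.4²) ≈ 2.8.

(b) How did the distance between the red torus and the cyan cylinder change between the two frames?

-0.4

Before: roughly 7.2 units apart; after: 6.8. That's 0.4 units closer together.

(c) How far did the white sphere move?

2.2

From (10.6, 8.1) to (8.4, 7.9), the white sphere covered √(2.2² + 0.2²) ≈ 2.2 units.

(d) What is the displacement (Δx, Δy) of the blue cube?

(1.4, -1.0)

The blue cube was at about (13.3, 8.5) and moved to about (14.7, 7.5).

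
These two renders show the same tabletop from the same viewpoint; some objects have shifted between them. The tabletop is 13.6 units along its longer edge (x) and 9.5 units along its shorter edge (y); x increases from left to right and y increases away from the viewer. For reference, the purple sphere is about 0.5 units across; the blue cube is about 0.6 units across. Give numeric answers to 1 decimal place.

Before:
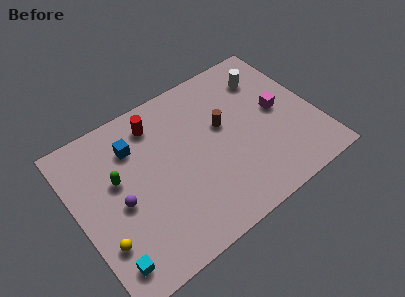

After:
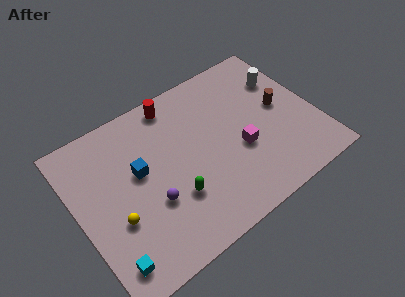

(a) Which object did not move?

the cyan cube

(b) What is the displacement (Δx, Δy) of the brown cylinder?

(3.3, -0.6)

From the two frames, the brown cylinder sits at roughly (8.5, 5.6) before and (11.8, 5.0) after.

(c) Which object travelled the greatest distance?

the green capsule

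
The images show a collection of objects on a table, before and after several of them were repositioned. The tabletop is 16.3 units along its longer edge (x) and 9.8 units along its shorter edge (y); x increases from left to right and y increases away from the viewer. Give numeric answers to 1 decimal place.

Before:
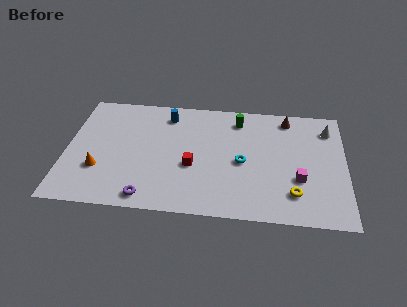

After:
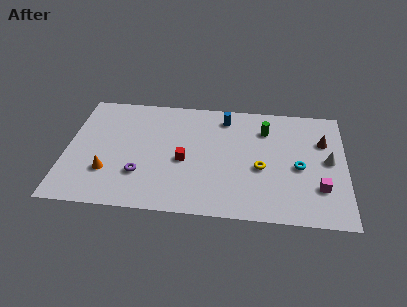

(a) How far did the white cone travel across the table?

2.7

From (15.3, 7.8) to (15.3, 5.1), the white cone covered √(0.0² + 2.7²) ≈ 2.7 units.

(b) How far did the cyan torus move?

3.3

The cyan torus moved from about (10.3, 4.5) to (13.6, 4.4), a distance of √(3.3² + 0.1²) ≈ 3.3.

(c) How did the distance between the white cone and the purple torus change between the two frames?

-1.3

They were about 12.4 units apart before and 11.1 after — 1.3 units closer together.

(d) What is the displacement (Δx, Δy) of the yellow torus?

(-1.9, 1.9)

The yellow torus started near (13.3, 2.2) and ended near (11.4, 4.1).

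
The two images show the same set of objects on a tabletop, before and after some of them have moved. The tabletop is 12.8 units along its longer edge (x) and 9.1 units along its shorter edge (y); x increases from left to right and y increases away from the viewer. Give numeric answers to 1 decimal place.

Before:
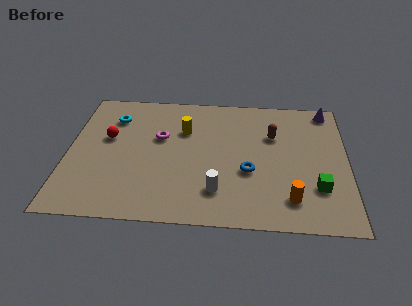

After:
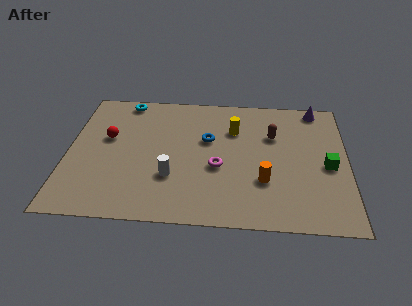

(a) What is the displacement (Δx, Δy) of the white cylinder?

(-2.1, 0.8)

From the two frames, the white cylinder sits at roughly (6.9, 2.1) before and (4.8, 2.9) after.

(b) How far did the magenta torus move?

3.3

The magenta torus was near (4.2, 5.6) before and (6.9, 3.7) after, so it travelled √(2.7² + 1.9²) ≈ 3.3 units.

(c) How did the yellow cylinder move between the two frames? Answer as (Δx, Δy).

(2.3, 0.2)

The yellow cylinder was at about (5.3, 6.2) and moved to about (7.6, 6.4).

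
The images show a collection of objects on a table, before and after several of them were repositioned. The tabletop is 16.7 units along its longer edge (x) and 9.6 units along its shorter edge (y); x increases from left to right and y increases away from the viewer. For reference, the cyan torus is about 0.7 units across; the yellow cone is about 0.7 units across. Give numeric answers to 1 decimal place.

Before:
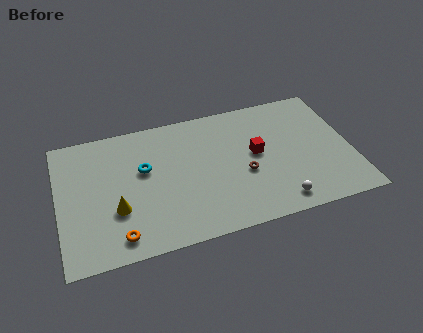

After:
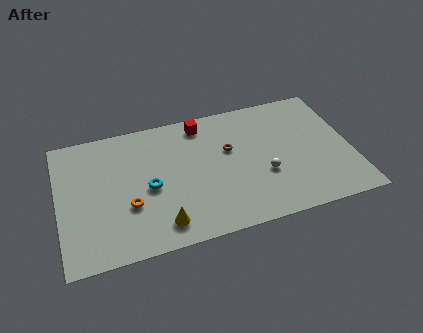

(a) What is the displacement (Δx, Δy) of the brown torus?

(-0.7, 2.0)

The brown torus started near (10.5, 3.9) and ended near (9.8, 5.9).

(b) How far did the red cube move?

4.2

From (11.3, 5.2) to (8.4, 8.3), the red cube covered √(2.9² + 3.1²) ≈ 4.2 units.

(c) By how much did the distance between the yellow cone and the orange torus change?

+0.6

They were about 1.9 units apart before and 2.5 after — 0.6 units further apart.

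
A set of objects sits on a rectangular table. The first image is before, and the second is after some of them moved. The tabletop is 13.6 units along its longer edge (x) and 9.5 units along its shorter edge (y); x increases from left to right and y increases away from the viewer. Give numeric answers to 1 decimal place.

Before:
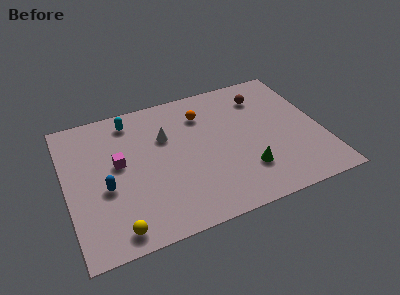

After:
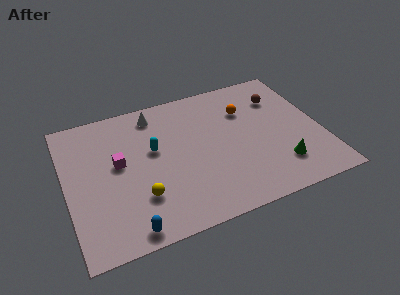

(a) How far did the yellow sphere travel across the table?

2.1

The yellow sphere was near (2.3, 1.1) before and (3.7, 2.7) after, so it travelled √(1.4² + 1.6²) ≈ 2.1 units.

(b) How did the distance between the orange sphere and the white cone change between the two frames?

+2.7

They were about 2.3 units apart before and 5.0 after — 2.7 units further apart.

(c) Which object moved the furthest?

the blue capsule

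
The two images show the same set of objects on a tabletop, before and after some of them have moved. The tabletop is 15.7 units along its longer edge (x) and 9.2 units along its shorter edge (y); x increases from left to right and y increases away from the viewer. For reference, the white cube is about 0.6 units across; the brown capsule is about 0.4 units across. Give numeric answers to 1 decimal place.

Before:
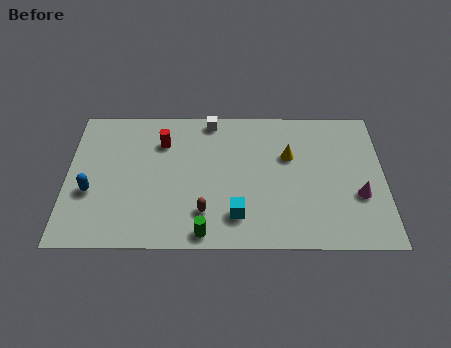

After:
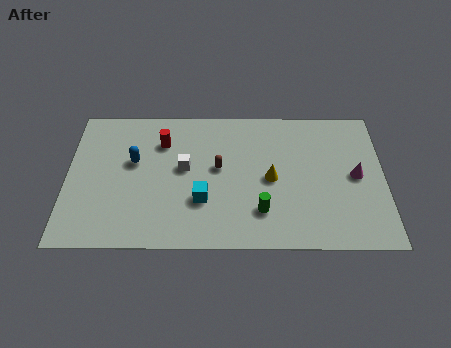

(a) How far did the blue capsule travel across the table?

2.9

The blue capsule moved from about (1.2, 3.5) to (3.3, 5.5), a distance of √(2.1² + 2.0²) ≈ 2.9.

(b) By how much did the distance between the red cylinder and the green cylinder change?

+0.4

Before: roughly 6.3 units apart; after: 6.7. That's 0.4 units further apart.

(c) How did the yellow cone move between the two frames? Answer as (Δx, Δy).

(-0.9, -1.5)

The yellow cone started near (11.0, 5.9) and ended near (10.1, 4.4).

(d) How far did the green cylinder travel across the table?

3.1

The green cylinder moved from about (6.8, 0.9) to (9.6, 2.3), a distance of √(2.8² + 1.4²) ≈ 3.1.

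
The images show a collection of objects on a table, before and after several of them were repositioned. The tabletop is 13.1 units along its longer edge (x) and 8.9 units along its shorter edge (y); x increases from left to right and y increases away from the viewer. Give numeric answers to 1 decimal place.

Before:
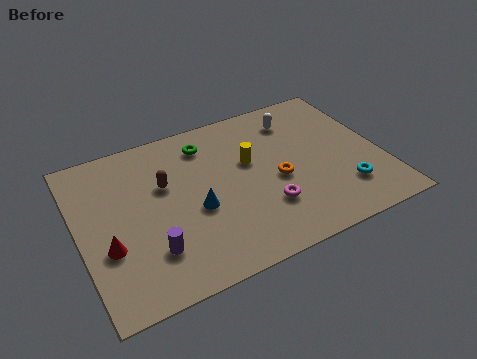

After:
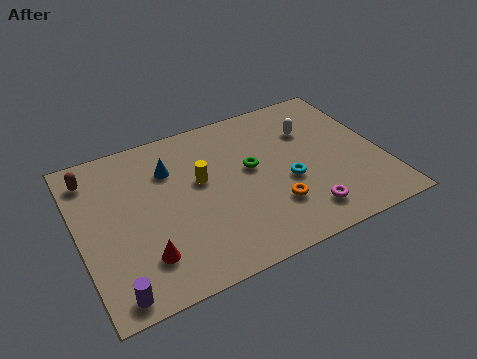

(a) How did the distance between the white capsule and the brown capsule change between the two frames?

+3.4

The distance was about 6.2 in the first image and 9.6 in the second, so they moved 3.4 units further apart.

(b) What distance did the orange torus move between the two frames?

1.5

The orange torus moved from about (8.5, 3.9) to (8.1, 2.5), a distance of √(0.4² + 1.4²) ≈ 1.5.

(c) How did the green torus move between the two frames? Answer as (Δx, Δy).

(1.7, -2.2)

The green torus was at about (5.8, 7.2) and moved to about (7.5, 5.0).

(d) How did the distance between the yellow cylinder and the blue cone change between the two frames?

-1.4

The distance was about 3.1 in the first image and 1.7 in the second, so they moved 1.4 units closer together.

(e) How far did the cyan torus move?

2.7

The cyan torus moved from about (11.2, 2.2) to (8.9, 3.6), a distance of √(2.3² + 1.4²) ≈ 2.7.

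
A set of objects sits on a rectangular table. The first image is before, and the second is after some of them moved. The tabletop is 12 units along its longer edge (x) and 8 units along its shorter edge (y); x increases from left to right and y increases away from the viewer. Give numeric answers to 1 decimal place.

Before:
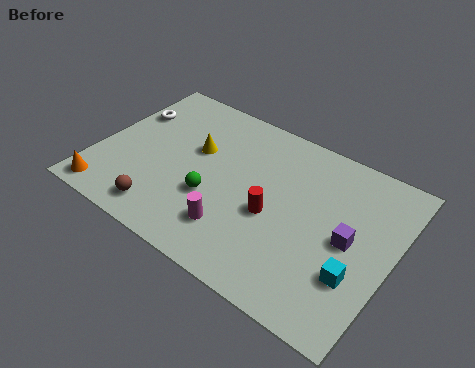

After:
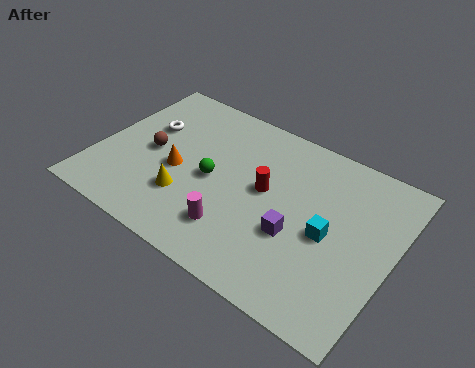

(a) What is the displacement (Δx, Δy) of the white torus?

(0.9, -0.4)

The white torus was at about (0.8, 5.5) and moved to about (1.7, 5.1).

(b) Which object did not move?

the magenta cylinder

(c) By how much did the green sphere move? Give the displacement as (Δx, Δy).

(-0.2, 0.9)

The green sphere started near (4.9, 2.9) and ended near (4.7, 3.8).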